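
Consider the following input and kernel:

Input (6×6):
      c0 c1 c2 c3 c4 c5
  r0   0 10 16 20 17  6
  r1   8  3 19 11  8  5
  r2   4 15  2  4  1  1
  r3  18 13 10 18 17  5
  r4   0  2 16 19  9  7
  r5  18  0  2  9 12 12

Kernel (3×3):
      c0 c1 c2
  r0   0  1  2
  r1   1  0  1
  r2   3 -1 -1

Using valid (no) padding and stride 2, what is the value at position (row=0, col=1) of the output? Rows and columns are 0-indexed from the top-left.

The receptive field on the input at this output position is [16 20 17 / 19 11 8 / 2 4 1]. Elementwise product with the kernel and sum: 20·1 + 17·2 + 19·1 + 8·1 + 2·3 + 4·-1 + 1·-1.

82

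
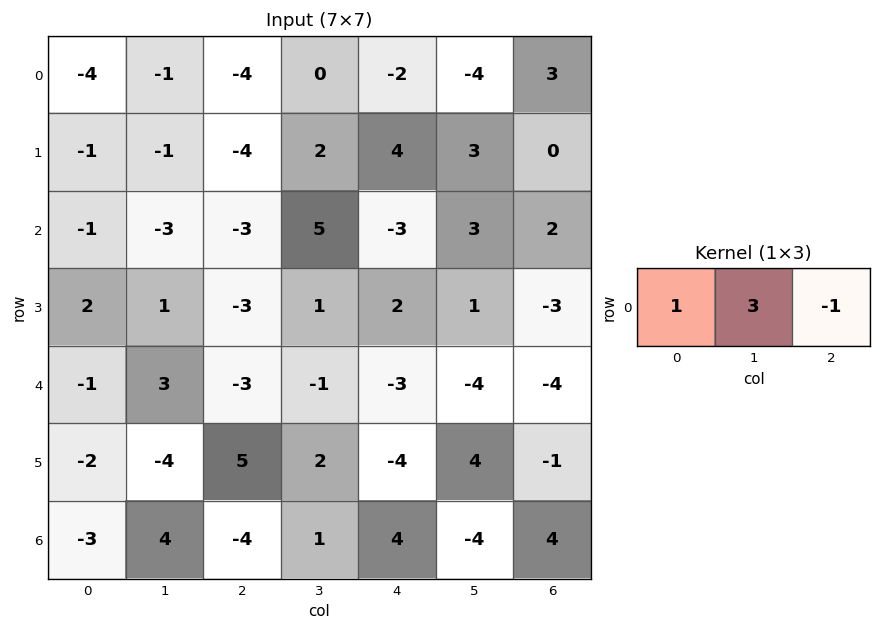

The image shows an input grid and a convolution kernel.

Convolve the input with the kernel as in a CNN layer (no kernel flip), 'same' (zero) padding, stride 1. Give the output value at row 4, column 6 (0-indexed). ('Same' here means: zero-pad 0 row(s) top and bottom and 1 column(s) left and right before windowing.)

The receptive field on the zero-padded input at this output position is [-4 -4 0]. Elementwise product with the kernel and sum: -4·1 + -4·3 + 0·-1.

-16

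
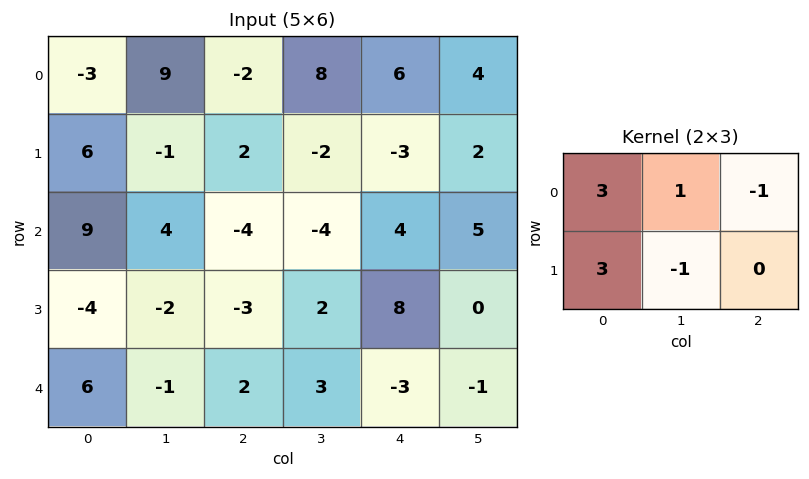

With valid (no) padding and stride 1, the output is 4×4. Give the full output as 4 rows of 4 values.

Output[0,0]: The receptive field on the input at this output position is [-3 9 -2 / 6 -1 2]. Elementwise product with the kernel and sum: -3·3 + 9·1 + -2·-1 + 6·3 + -1·-1.
Output[0,1]: The receptive field on the input at this output position is [9 -2 8 / -1 2 -2]. Elementwise product with the kernel and sum: 9·3 + -2·1 + 8·-1 + -1·3 + 2·-1.

21 12 4 23
38 17 -1 -27
25 9 -31 -15
8 -16 -12 26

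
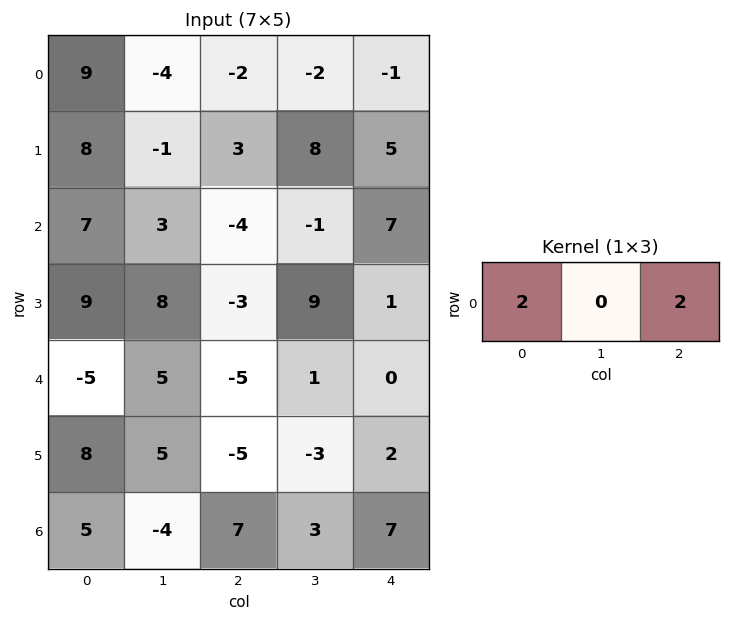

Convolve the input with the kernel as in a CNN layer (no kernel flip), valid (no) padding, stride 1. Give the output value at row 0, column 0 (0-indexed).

The receptive field on the input at this output position is [9 -4 -2]. Elementwise product with the kernel and sum: 9·2 + -2·2.

14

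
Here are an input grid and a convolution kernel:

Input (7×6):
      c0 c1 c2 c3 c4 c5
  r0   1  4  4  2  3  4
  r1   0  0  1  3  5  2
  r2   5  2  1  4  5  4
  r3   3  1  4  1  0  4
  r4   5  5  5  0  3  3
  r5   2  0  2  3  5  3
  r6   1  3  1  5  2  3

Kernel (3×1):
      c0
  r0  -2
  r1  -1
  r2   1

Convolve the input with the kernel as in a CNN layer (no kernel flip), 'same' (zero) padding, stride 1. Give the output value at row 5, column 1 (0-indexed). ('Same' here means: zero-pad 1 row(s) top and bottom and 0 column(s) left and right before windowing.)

The receptive field on the zero-padded input at this output position is [5 / 0 / 3]. Elementwise product with the kernel and sum: 5·-2 + 0·-1 + 3·1.

-7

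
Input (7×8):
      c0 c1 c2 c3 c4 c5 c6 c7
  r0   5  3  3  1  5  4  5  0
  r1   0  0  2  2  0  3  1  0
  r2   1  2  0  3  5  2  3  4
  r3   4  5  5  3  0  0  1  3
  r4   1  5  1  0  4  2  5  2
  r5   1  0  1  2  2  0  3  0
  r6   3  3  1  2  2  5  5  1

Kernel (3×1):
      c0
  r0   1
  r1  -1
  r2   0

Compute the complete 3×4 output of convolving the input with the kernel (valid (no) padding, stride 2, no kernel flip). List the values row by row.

5 1 5 4
-3 -5 5 2
0 0 2 2

Output[0,0]: The receptive field on the input at this output position is [5 / 0 / 1]. Elementwise product with the kernel and sum: 5·1 + 0·-1.
Output[0,1]: The receptive field on the input at this output position is [3 / 2 / 0]. Elementwise product with the kernel and sum: 3·1 + 2·-1.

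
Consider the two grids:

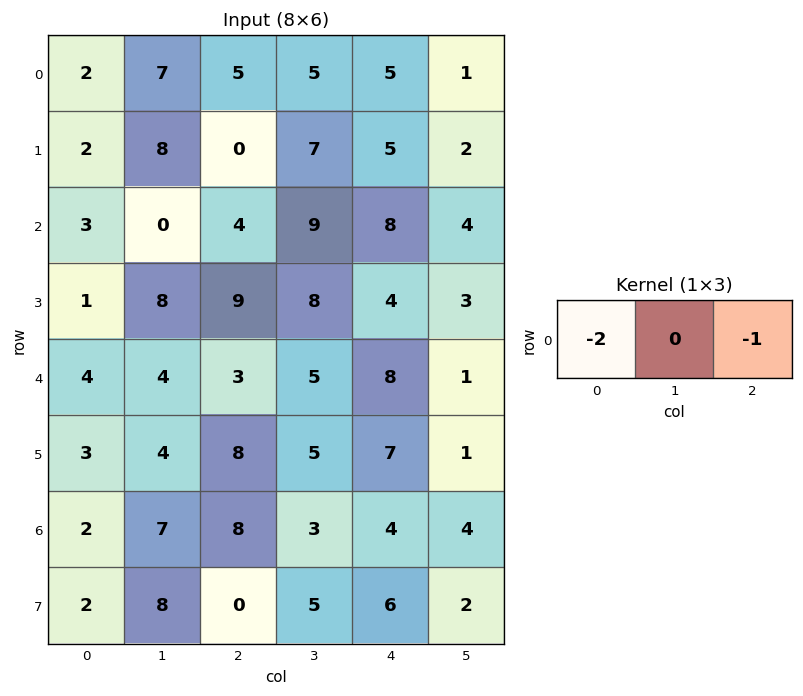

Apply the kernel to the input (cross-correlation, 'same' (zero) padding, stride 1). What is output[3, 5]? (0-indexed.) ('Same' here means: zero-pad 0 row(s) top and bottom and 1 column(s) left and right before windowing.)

-8

The receptive field on the zero-padded input at this output position is [4 3 0]. Elementwise product with the kernel and sum: 4·-2 + 0·-1.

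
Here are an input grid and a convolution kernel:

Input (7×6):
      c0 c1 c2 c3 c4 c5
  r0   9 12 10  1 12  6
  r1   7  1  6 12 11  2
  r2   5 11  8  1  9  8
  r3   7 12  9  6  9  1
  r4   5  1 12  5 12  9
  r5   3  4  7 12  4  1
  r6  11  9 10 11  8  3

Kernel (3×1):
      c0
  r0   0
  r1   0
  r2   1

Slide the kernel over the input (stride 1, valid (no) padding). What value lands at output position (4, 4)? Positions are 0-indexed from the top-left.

8

The receptive field on the input at this output position is [12 / 4 / 8]. Elementwise product with the kernel and sum: 8·1.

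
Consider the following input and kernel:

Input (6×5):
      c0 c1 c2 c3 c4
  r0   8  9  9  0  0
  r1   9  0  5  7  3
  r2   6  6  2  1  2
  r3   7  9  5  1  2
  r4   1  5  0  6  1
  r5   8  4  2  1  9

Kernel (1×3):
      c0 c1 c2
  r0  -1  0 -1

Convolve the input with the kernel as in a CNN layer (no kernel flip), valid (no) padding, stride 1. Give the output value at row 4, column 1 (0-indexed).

-11

The receptive field on the input at this output position is [5 0 6]. Elementwise product with the kernel and sum: 5·-1 + 6·-1.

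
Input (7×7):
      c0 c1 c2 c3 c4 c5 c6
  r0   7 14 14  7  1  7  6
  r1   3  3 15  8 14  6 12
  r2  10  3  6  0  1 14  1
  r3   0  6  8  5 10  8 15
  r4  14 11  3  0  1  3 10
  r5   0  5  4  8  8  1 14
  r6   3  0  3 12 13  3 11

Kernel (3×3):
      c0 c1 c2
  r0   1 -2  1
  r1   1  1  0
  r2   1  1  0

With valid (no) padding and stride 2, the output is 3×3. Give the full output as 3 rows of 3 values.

Output[0,0]: The receptive field on the input at this output position is [7 14 14 / 3 3 15 / 10 3 6]. Elementwise product with the kernel and sum: 7·1 + 14·-2 + 14·1 + 3·1 + 3·1 + 10·1 + 3·1.
Output[0,1]: The receptive field on the input at this output position is [14 7 1 / 15 8 14 / 6 0 1]. Elementwise product with the kernel and sum: 14·1 + 7·-2 + 1·1 + 15·1 + 8·1 + 6·1 + 0·1.

12 30 28
41 23 -4
3 31 30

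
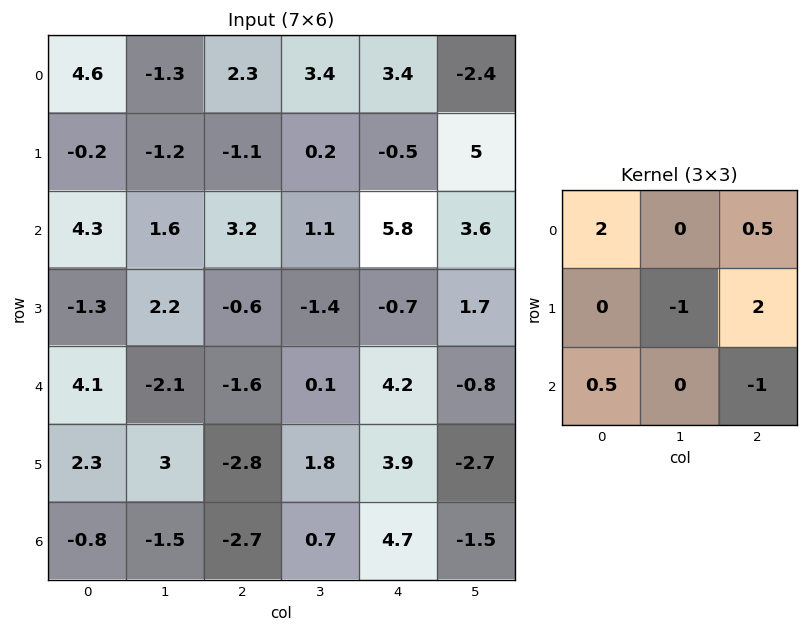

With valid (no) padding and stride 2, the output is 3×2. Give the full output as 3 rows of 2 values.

Output[0,0]: The receptive field on the input at this output position is [4.6 -1.3 2.3 / -0.2 -1.2 -1.1 / 4.3 1.6 3.2]. Elementwise product with the kernel and sum: 4.6·2 + 2.3·0.5 + -1.2·-1 + -1.1·2 + 4.3·0.5 + 3.2·-1.
Output[0,1]: The receptive field on the input at this output position is [2.3 3.4 3.4 / -1.1 0.2 -0.5 / 3.2 1.1 5.8]. Elementwise product with the kernel and sum: 2.3·2 + 3.4·0.5 + 0.2·-1 + -0.5·2 + 3.2·0.5 + 5.8·-1.

8.3 0.9
10.45 4.3
1.1 -1.15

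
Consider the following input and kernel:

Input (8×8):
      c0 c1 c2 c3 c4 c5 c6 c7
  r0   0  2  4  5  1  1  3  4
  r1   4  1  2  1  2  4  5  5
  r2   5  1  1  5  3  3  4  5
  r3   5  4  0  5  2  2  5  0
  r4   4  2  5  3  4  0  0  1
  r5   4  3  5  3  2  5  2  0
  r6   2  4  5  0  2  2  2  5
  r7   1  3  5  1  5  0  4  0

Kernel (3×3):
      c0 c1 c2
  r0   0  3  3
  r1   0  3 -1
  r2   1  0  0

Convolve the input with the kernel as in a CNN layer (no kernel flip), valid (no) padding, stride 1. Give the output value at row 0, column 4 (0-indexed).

The receptive field on the input at this output position is [1 1 3 / 2 4 5 / 3 3 4]. Elementwise product with the kernel and sum: 1·3 + 3·3 + 4·3 + 5·-1 + 3·1.

22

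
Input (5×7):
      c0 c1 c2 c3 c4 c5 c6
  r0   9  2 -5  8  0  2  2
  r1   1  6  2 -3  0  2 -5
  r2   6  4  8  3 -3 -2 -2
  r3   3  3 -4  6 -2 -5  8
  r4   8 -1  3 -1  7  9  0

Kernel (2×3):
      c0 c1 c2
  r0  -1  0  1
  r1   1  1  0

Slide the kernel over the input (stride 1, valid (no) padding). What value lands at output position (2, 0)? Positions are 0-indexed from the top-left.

The receptive field on the input at this output position is [6 4 8 / 3 3 -4]. Elementwise product with the kernel and sum: 6·-1 + 8·1 + 3·1 + 3·1.

8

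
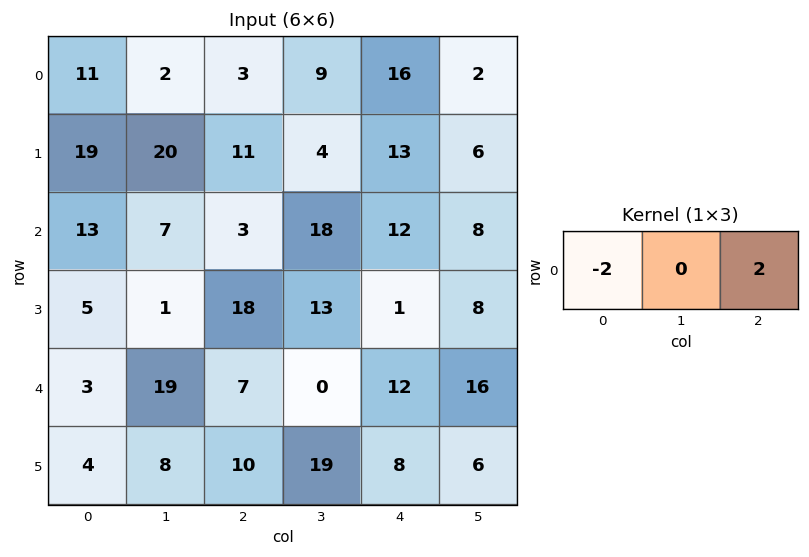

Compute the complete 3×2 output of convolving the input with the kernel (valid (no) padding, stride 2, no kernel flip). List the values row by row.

Output[0,0]: The receptive field on the input at this output position is [11 2 3]. Elementwise product with the kernel and sum: 11·-2 + 3·2.

-16 26
-20 18
8 10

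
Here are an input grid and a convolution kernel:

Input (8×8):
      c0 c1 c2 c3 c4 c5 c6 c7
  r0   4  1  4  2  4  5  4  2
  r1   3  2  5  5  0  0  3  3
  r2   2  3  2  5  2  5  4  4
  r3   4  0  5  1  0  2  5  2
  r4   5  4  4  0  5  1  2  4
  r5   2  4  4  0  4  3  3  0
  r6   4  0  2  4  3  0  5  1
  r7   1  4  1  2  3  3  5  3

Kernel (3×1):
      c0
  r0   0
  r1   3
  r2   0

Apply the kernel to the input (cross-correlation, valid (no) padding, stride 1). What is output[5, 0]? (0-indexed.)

The receptive field on the input at this output position is [2 / 4 / 1]. Elementwise product with the kernel and sum: 4·3.

12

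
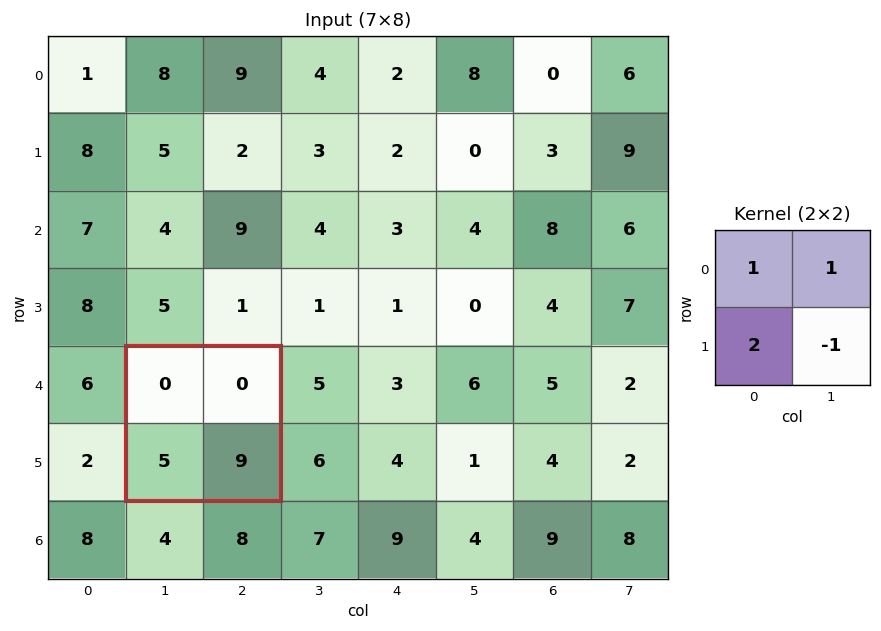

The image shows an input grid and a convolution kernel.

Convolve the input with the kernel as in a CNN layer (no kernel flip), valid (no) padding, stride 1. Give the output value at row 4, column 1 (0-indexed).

1

The receptive field on the input at this output position is [0 0 / 5 9]. Elementwise product with the kernel and sum: 0·1 + 0·1 + 5·2 + 9·-1.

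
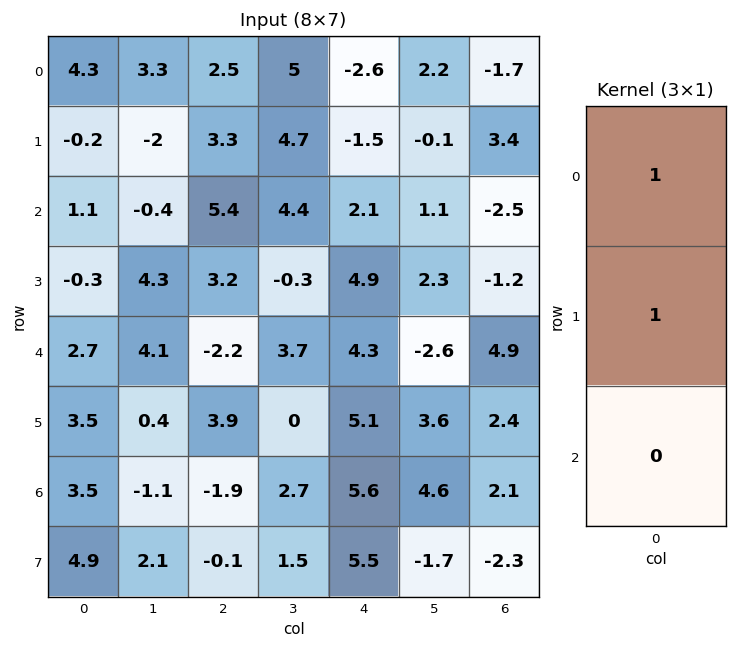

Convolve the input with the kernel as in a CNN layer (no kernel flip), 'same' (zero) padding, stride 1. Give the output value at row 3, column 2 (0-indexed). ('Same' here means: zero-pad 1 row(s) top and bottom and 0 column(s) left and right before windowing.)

The receptive field on the zero-padded input at this output position is [5.4 / 3.2 / -2.2]. Elementwise product with the kernel and sum: 5.4·1 + 3.2·1.

8.6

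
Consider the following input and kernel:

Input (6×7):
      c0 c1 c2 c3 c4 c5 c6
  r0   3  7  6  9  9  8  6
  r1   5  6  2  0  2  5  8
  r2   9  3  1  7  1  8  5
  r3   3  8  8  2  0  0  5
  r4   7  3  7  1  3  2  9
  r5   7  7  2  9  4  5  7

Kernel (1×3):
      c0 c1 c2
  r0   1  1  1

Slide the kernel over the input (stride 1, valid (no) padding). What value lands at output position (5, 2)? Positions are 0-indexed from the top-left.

15

The receptive field on the input at this output position is [2 9 4]. Elementwise product with the kernel and sum: 2·1 + 9·1 + 4·1.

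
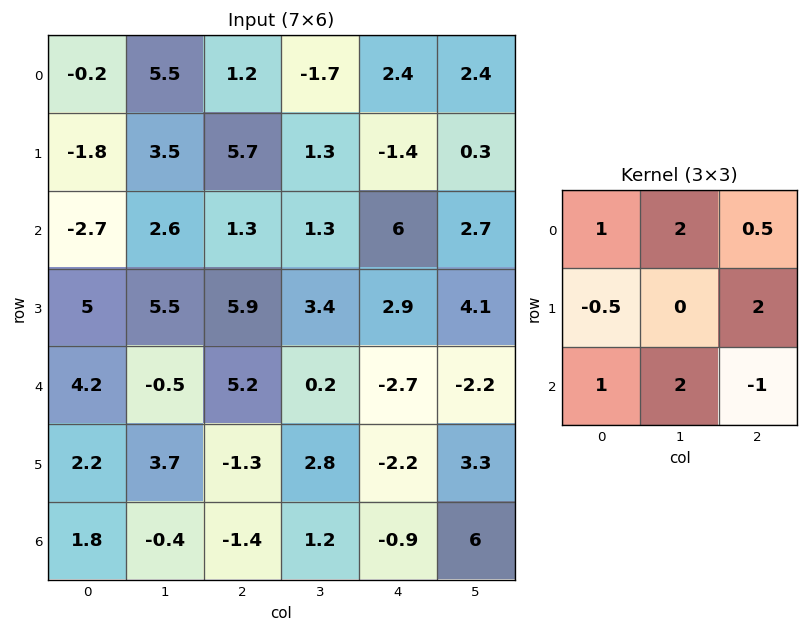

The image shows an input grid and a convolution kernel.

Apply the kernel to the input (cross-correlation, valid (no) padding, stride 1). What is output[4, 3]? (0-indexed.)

-7.7

The receptive field on the input at this output position is [0.2 -2.7 -2.2 / 2.8 -2.2 3.3 / 1.2 -0.9 6]. Elementwise product with the kernel and sum: 0.2·1 + -2.7·2 + -2.2·0.5 + 2.8·-0.5 + 3.3·2 + 1.2·1 + -0.9·2 + 6·-1.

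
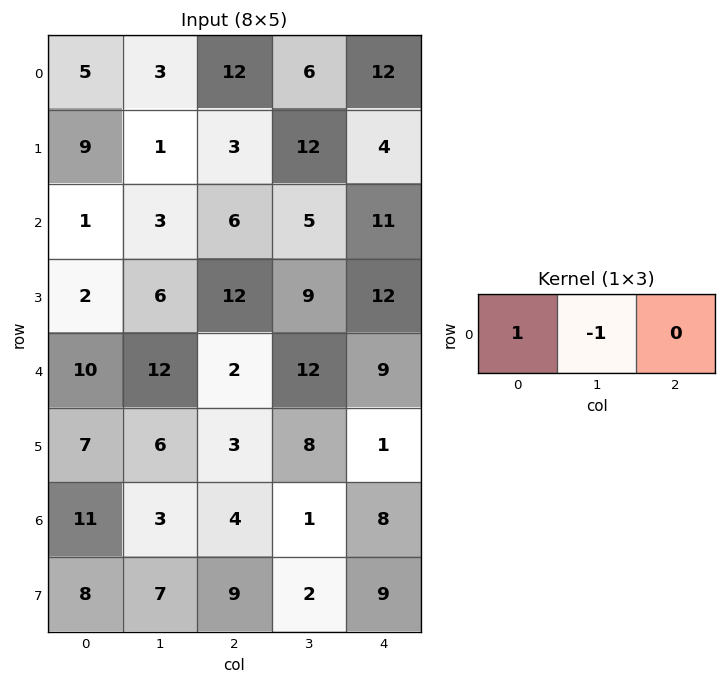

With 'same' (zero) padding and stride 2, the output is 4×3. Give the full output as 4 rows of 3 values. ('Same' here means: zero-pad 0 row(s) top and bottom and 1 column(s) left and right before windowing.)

Output[0,0]: The receptive field on the zero-padded input at this output position is [0 5 3]. Elementwise product with the kernel and sum: 0·1 + 5·-1.
Output[0,1]: The receptive field on the zero-padded input at this output position is [3 12 6]. Elementwise product with the kernel and sum: 3·1 + 12·-1.

-5 -9 -6
-1 -3 -6
-10 10 3
-11 -1 -7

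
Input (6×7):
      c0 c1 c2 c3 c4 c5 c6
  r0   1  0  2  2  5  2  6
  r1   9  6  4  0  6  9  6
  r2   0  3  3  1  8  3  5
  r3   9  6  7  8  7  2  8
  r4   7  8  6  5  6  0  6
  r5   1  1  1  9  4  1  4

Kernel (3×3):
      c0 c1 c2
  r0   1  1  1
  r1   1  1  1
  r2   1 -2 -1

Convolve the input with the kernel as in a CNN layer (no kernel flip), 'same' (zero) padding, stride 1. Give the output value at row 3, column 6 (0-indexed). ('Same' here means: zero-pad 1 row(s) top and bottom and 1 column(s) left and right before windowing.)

The receptive field on the zero-padded input at this output position is [3 5 0 / 2 8 0 / 0 6 0]. Elementwise product with the kernel and sum: 3·1 + 5·1 + 0·1 + 2·1 + 8·1 + 0·1 + 0·1 + 6·-2 + 0·-1.

6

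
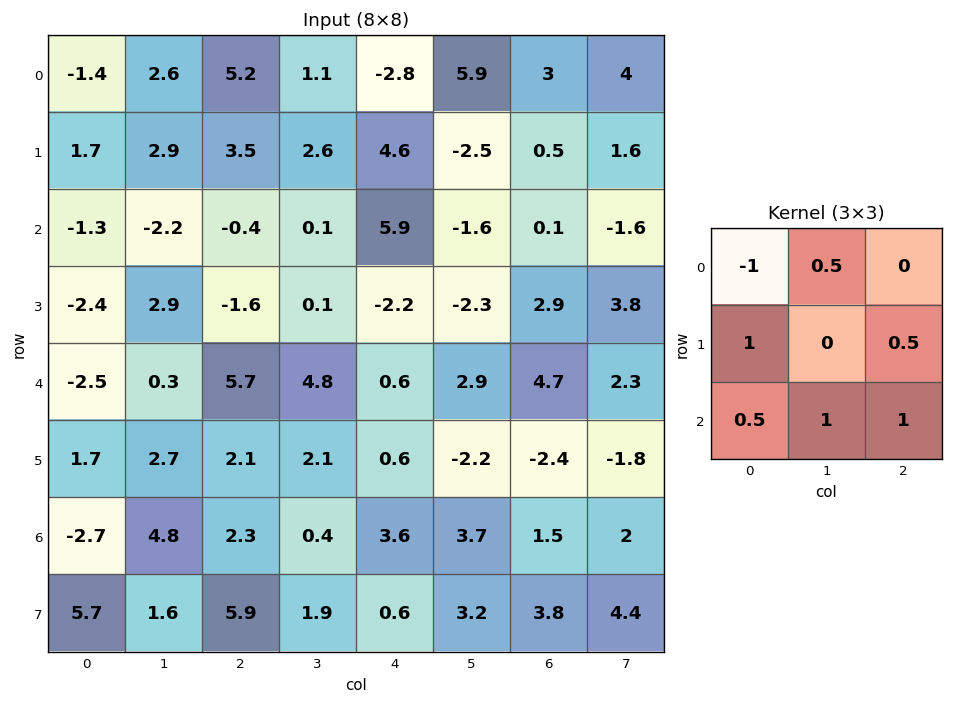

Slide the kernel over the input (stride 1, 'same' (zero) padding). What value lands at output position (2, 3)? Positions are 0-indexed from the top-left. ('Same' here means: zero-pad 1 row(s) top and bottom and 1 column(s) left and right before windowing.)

The receptive field on the zero-padded input at this output position is [3.5 2.6 4.6 / -0.4 0.1 5.9 / -1.6 0.1 -2.2]. Elementwise product with the kernel and sum: 3.5·-1 + 2.6·0.5 + -0.4·1 + 5.9·0.5 + -1.6·0.5 + 0.1·1 + -2.2·1.

-2.55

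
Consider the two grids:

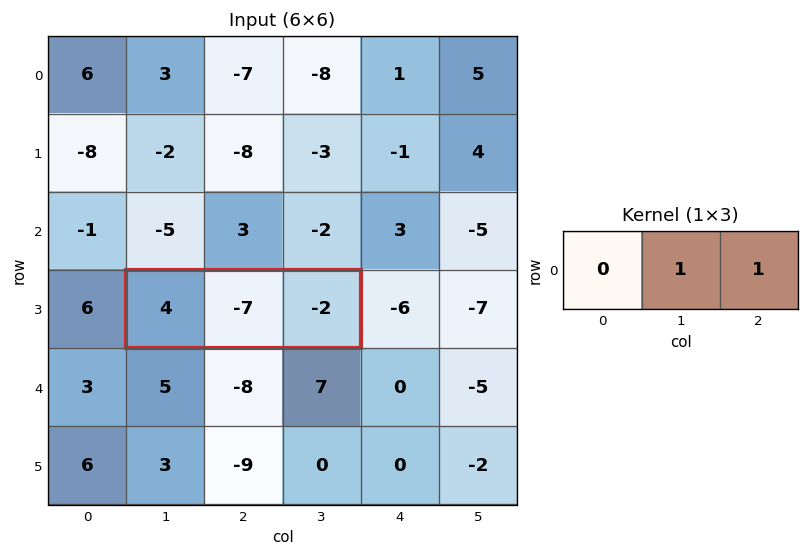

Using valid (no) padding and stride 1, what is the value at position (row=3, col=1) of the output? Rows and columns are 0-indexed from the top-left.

-9

The receptive field on the input at this output position is [4 -7 -2]. Elementwise product with the kernel and sum: -7·1 + -2·1.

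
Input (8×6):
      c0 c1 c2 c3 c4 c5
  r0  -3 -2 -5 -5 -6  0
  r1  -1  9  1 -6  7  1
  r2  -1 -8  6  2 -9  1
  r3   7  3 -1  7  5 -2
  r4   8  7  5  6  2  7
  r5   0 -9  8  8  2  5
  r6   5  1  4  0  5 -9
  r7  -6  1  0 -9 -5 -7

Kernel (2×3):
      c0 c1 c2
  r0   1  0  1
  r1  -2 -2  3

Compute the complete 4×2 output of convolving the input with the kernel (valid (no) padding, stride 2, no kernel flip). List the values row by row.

Output[0,0]: The receptive field on the input at this output position is [-3 -2 -5 / -1 9 1]. Elementwise product with the kernel and sum: -3·1 + -5·1 + -1·-2 + 9·-2 + 1·3.

-21 20
-18 0
55 -19
19 12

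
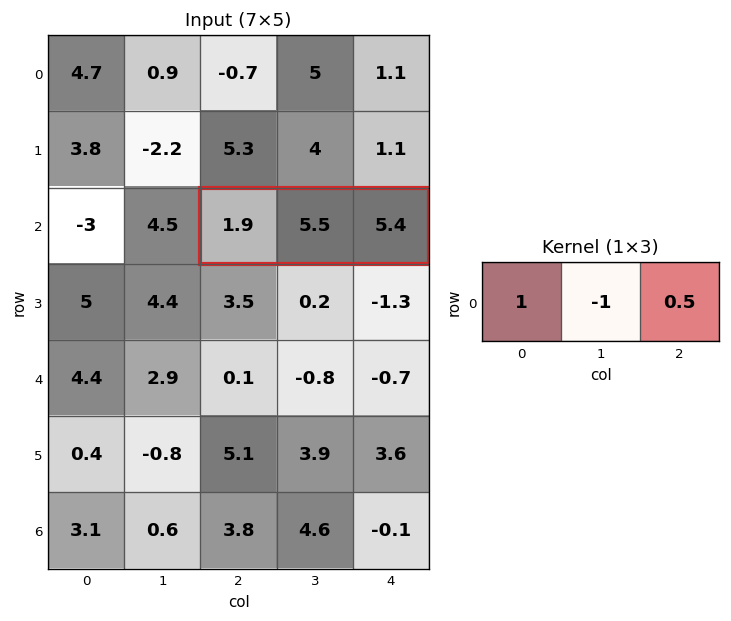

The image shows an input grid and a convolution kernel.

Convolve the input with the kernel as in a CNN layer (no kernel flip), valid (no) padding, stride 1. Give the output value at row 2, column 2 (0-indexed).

-0.9

The receptive field on the input at this output position is [1.9 5.5 5.4]. Elementwise product with the kernel and sum: 1.9·1 + 5.5·-1 + 5.4·0.5.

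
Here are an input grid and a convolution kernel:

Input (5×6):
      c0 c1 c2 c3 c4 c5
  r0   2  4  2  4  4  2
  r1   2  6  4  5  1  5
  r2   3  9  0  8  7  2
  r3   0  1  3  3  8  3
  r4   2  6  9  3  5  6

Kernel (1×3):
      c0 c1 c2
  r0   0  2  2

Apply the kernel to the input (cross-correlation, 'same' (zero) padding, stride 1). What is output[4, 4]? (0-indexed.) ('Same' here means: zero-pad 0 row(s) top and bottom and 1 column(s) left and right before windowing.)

22

The receptive field on the zero-padded input at this output position is [3 5 6]. Elementwise product with the kernel and sum: 5·2 + 6·2.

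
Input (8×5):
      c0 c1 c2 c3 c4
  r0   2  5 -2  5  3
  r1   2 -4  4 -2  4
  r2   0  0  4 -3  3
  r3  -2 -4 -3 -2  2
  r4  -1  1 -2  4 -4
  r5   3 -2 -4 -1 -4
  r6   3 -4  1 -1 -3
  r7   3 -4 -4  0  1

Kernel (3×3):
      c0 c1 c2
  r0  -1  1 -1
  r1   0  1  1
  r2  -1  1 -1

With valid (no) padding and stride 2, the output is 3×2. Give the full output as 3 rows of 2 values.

1 -4
-7 0
-10 6

Output[0,0]: The receptive field on the input at this output position is [2 5 -2 / 2 -4 4 / 0 0 4]. Elementwise product with the kernel and sum: 2·-1 + 5·1 + -2·-1 + -4·1 + 4·1 + 0·-1 + 0·1 + 4·-1.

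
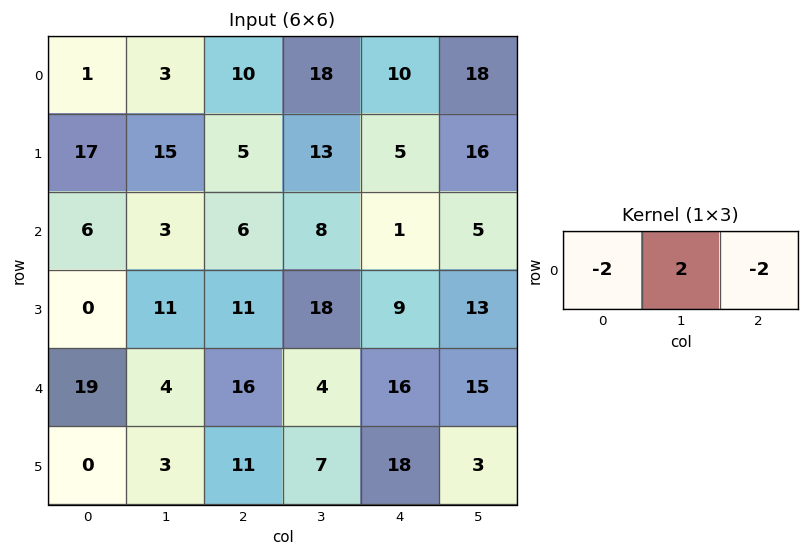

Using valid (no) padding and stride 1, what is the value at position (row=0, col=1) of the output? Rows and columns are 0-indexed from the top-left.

-22

The receptive field on the input at this output position is [3 10 18]. Elementwise product with the kernel and sum: 3·-2 + 10·2 + 18·-2.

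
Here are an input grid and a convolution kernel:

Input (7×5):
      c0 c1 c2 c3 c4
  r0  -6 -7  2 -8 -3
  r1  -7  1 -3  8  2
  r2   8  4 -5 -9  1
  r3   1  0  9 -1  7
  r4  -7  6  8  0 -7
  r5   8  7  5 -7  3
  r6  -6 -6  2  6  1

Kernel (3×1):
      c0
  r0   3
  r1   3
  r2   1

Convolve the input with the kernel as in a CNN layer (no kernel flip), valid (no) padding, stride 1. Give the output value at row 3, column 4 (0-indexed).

The receptive field on the input at this output position is [7 / -7 / 3]. Elementwise product with the kernel and sum: 7·3 + -7·3 + 3·1.

3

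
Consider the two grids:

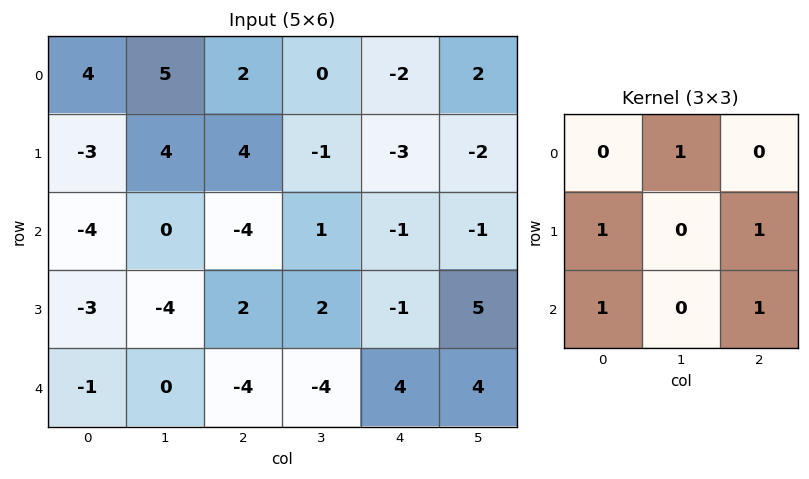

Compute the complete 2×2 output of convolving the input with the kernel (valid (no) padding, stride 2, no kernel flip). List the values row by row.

Output[0,0]: The receptive field on the input at this output position is [4 5 2 / -3 4 4 / -4 0 -4]. Elementwise product with the kernel and sum: 5·1 + -3·1 + 4·1 + -4·1 + -4·1.
Output[0,1]: The receptive field on the input at this output position is [2 0 -2 / 4 -1 -3 / -4 1 -1]. Elementwise product with the kernel and sum: 0·1 + 4·1 + -3·1 + -4·1 + -1·1.

-2 -4
-6 2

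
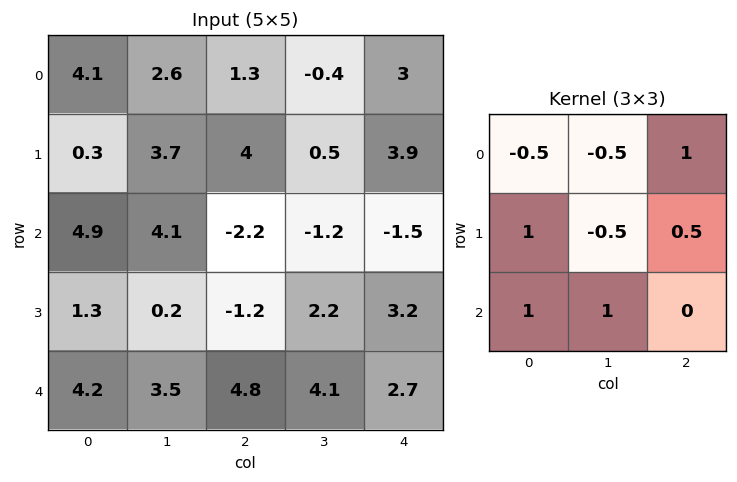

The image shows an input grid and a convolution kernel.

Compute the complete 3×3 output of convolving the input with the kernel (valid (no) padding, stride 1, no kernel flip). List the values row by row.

7.4 1.5 4.85
5.25 0.25 0.3
1.6 8.05 8.4

Output[0,0]: The receptive field on the input at this output position is [4.1 2.6 1.3 / 0.3 3.7 4 / 4.9 4.1 -2.2]. Elementwise product with the kernel and sum: 4.1·-0.5 + 2.6·-0.5 + 1.3·1 + 0.3·1 + 3.7·-0.5 + 4·0.5 + 4.9·1 + 4.1·1.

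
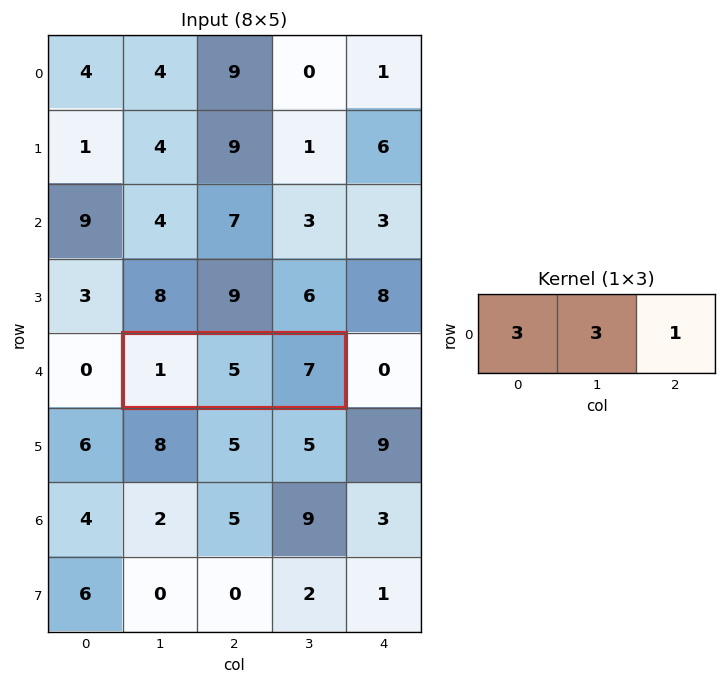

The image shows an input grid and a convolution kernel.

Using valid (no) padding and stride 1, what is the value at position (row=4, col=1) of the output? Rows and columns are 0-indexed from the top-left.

25

The receptive field on the input at this output position is [1 5 7]. Elementwise product with the kernel and sum: 1·3 + 5·3 + 7·1.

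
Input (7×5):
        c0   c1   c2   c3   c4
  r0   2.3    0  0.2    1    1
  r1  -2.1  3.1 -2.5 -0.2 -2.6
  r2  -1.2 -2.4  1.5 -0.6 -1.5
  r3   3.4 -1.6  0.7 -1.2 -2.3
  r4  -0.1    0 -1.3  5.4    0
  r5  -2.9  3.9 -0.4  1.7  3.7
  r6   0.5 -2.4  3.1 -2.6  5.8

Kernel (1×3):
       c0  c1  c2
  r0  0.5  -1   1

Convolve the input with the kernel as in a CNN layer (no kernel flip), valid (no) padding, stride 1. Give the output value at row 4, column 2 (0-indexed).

-6.05

The receptive field on the input at this output position is [-1.3 5.4 0]. Elementwise product with the kernel and sum: -1.3·0.5 + 5.4·-1 + 0·1.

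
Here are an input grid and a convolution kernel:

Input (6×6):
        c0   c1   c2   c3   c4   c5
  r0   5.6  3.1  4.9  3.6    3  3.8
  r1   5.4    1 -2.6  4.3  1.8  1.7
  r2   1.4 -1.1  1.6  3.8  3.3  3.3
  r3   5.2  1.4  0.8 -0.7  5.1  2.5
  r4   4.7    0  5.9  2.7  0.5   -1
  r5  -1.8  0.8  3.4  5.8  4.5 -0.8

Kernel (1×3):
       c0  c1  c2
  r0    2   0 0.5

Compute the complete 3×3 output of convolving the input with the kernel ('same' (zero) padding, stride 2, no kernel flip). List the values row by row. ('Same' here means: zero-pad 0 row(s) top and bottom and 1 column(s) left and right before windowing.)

1.55 8 9.1
-0.55 -0.3 9.25
0 1.35 4.9

Output[0,0]: The receptive field on the zero-padded input at this output position is [0 5.6 3.1]. Elementwise product with the kernel and sum: 0·2 + 3.1·0.5.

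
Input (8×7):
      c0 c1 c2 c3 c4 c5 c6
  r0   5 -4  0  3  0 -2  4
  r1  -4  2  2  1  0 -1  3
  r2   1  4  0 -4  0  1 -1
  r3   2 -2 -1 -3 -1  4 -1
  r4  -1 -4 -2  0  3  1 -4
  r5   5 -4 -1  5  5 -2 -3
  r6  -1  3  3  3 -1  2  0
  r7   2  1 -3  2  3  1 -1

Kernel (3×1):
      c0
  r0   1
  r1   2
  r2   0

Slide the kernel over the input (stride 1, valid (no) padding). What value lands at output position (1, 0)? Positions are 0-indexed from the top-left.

-2

The receptive field on the input at this output position is [-4 / 1 / 2]. Elementwise product with the kernel and sum: -4·1 + 1·2.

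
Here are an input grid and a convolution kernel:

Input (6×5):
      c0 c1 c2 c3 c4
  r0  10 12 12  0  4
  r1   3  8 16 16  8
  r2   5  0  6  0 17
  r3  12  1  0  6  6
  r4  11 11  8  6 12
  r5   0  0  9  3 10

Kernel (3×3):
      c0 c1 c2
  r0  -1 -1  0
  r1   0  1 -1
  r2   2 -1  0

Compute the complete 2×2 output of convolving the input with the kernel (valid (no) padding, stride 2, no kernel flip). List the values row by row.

-20 8
7 4

Output[0,0]: The receptive field on the input at this output position is [10 12 12 / 3 8 16 / 5 0 6]. Elementwise product with the kernel and sum: 10·-1 + 12·-1 + 8·1 + 16·-1 + 5·2 + 0·-1.
Output[0,1]: The receptive field on the input at this output position is [12 0 4 / 16 16 8 / 6 0 17]. Elementwise product with the kernel and sum: 12·-1 + 0·-1 + 16·1 + 8·-1 + 6·2 + 0·-1.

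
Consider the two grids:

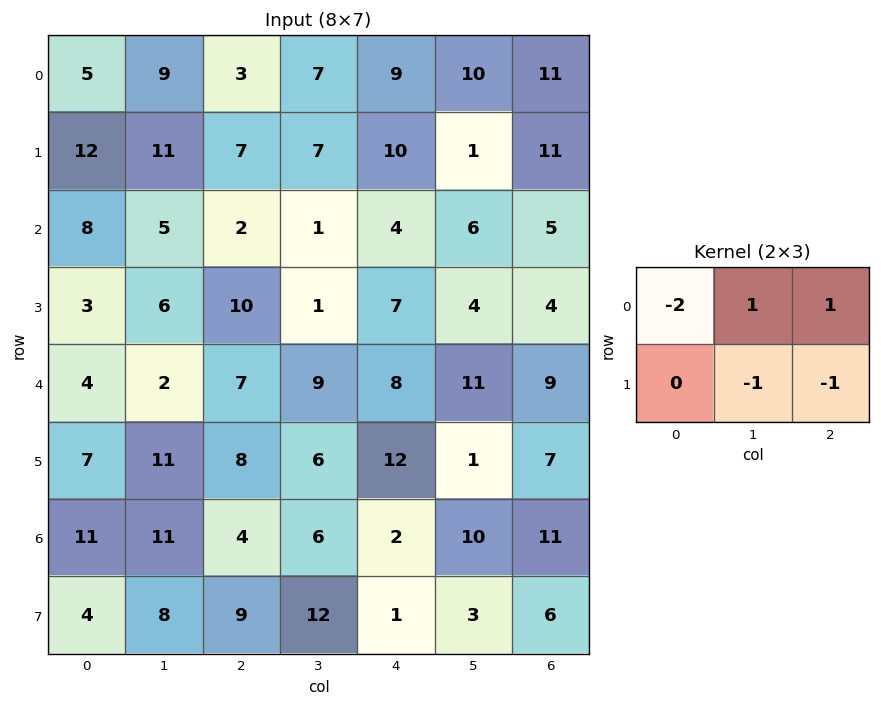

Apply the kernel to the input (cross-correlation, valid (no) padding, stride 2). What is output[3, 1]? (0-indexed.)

The receptive field on the input at this output position is [4 6 2 / 9 12 1]. Elementwise product with the kernel and sum: 4·-2 + 6·1 + 2·1 + 12·-1 + 1·-1.

-13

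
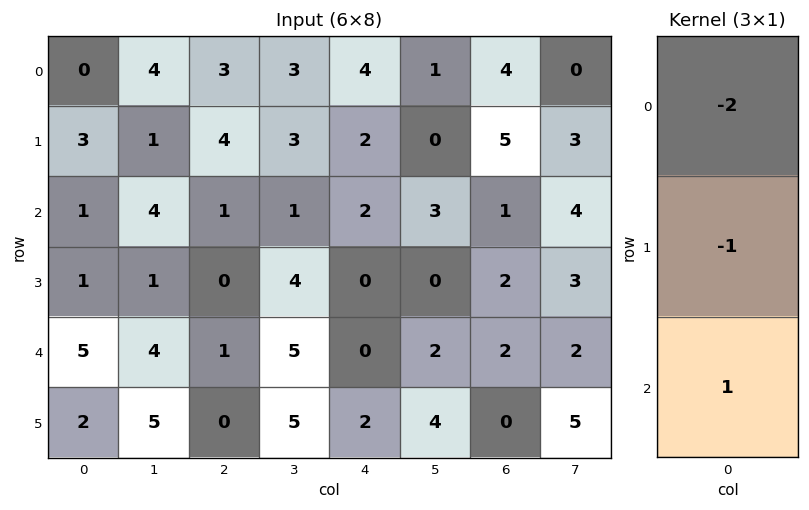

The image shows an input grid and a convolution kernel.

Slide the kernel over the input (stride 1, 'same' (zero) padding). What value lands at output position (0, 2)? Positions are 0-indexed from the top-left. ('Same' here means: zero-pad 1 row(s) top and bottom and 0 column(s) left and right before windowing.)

The receptive field on the zero-padded input at this output position is [0 / 3 / 4]. Elementwise product with the kernel and sum: 0·-2 + 3·-1 + 4·1.

1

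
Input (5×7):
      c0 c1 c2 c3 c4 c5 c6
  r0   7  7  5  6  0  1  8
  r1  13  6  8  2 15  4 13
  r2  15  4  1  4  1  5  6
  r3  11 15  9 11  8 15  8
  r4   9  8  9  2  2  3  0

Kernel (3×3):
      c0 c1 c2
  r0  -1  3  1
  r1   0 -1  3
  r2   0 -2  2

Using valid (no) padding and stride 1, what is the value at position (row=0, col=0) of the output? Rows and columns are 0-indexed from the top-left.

The receptive field on the input at this output position is [7 7 5 / 13 6 8 / 15 4 1]. Elementwise product with the kernel and sum: 7·-1 + 7·3 + 5·1 + 6·-1 + 8·3 + 4·-2 + 1·2.

31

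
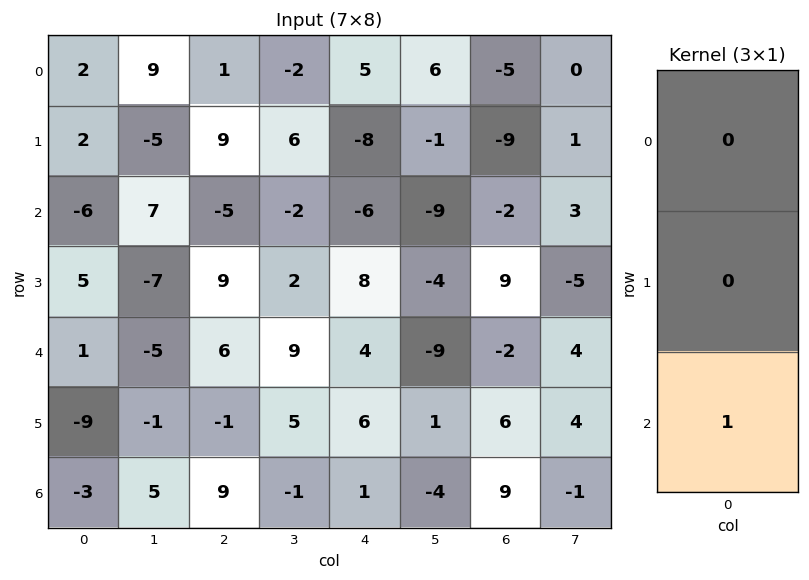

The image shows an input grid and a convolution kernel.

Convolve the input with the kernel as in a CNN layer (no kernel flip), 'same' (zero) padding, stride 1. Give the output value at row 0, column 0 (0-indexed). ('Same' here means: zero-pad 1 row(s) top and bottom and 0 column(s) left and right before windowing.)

2

The receptive field on the zero-padded input at this output position is [0 / 2 / 2]. Elementwise product with the kernel and sum: 2·1.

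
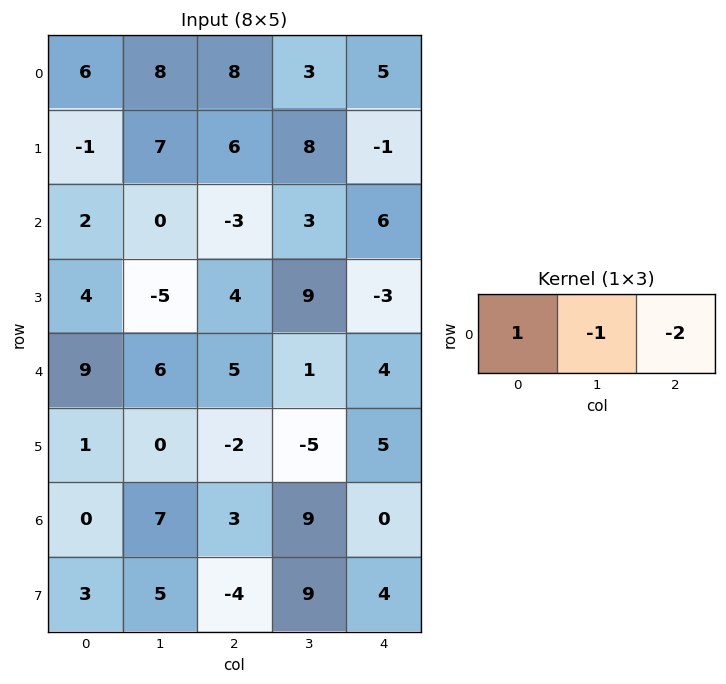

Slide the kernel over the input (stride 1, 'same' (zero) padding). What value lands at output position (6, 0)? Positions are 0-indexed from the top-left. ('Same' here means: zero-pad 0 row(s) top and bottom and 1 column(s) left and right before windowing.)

-14

The receptive field on the zero-padded input at this output position is [0 0 7]. Elementwise product with the kernel and sum: 0·1 + 0·-1 + 7·-2.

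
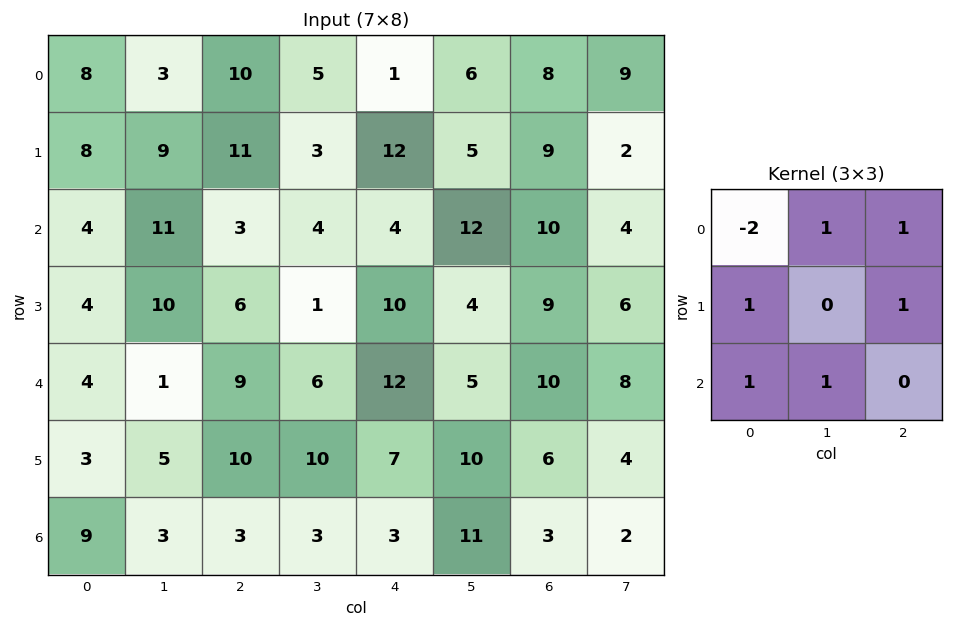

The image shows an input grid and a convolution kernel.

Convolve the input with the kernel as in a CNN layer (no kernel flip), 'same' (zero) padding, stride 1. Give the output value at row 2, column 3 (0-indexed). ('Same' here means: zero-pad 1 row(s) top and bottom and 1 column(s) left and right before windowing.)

7

The receptive field on the zero-padded input at this output position is [11 3 12 / 3 4 4 / 6 1 10]. Elementwise product with the kernel and sum: 11·-2 + 3·1 + 12·1 + 3·1 + 4·1 + 6·1 + 1·1.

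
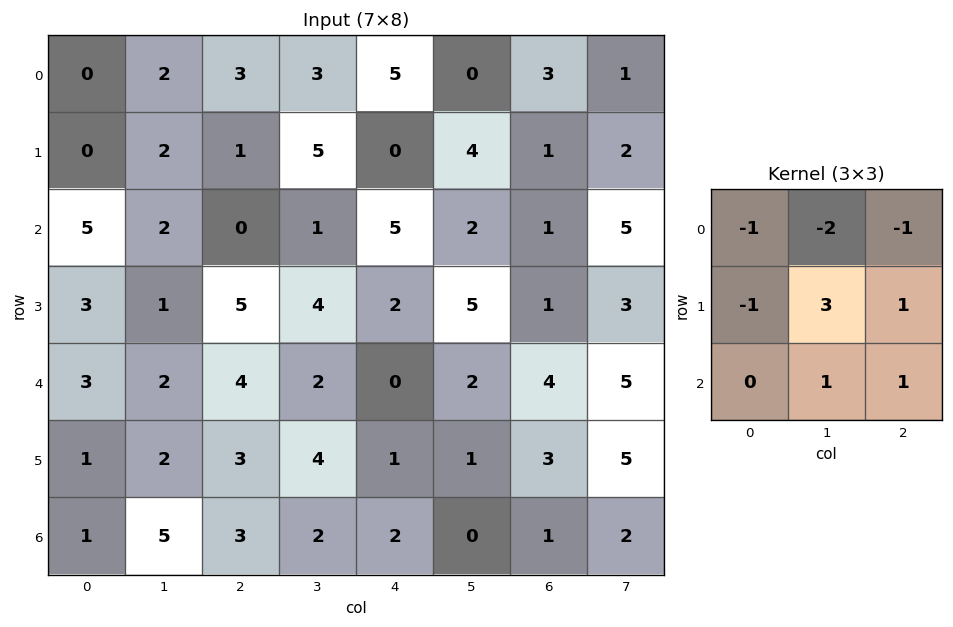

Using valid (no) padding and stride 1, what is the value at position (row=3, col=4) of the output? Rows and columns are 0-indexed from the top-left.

The receptive field on the input at this output position is [2 5 1 / 0 2 4 / 1 1 3]. Elementwise product with the kernel and sum: 2·-1 + 5·-2 + 1·-1 + 0·-1 + 2·3 + 4·1 + 1·1 + 3·1.

1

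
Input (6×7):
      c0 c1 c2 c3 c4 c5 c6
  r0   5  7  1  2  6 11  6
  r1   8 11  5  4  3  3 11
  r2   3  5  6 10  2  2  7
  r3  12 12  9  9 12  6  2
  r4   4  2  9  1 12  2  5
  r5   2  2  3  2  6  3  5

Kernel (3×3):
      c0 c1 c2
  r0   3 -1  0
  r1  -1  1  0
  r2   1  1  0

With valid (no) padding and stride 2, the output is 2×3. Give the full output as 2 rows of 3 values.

19 16 11
10 18 12

Output[0,0]: The receptive field on the input at this output position is [5 7 1 / 8 11 5 / 3 5 6]. Elementwise product with the kernel and sum: 5·3 + 7·-1 + 8·-1 + 11·1 + 3·1 + 5·1.
Output[0,1]: The receptive field on the input at this output position is [1 2 6 / 5 4 3 / 6 10 2]. Elementwise product with the kernel and sum: 1·3 + 2·-1 + 5·-1 + 4·1 + 6·1 + 10·1.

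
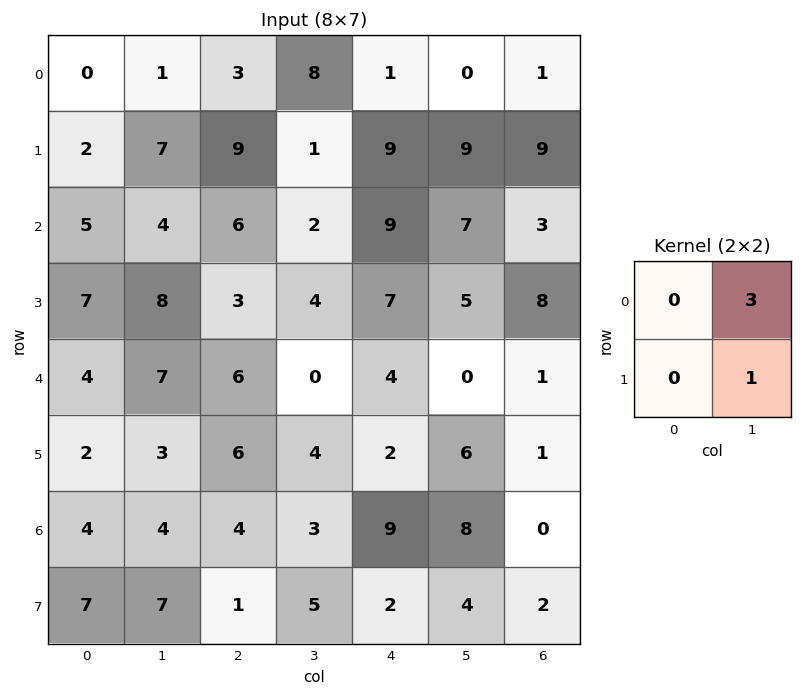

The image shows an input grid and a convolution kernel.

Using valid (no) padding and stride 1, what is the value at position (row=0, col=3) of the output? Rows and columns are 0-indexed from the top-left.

12

The receptive field on the input at this output position is [8 1 / 1 9]. Elementwise product with the kernel and sum: 1·3 + 9·1.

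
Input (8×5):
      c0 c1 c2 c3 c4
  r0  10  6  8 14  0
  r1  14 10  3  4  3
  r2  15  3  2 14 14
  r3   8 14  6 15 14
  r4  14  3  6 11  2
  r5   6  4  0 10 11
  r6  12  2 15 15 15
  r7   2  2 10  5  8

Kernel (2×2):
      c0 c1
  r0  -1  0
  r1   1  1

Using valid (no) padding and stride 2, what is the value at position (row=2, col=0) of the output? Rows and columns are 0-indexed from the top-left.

-4

The receptive field on the input at this output position is [14 3 / 6 4]. Elementwise product with the kernel and sum: 14·-1 + 6·1 + 4·1.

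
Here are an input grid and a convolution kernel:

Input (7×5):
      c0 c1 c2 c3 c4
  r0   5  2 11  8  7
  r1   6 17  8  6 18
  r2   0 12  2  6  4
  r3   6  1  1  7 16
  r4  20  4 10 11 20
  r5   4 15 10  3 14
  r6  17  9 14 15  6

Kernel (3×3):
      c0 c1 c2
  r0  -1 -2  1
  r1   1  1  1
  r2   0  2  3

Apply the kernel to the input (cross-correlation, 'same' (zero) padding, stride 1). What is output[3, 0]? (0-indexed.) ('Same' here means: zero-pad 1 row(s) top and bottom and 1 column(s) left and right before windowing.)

71

The receptive field on the zero-padded input at this output position is [0 0 12 / 0 6 1 / 0 20 4]. Elementwise product with the kernel and sum: 0·-1 + 0·-2 + 12·1 + 0·1 + 6·1 + 1·1 + 20·2 + 4·3.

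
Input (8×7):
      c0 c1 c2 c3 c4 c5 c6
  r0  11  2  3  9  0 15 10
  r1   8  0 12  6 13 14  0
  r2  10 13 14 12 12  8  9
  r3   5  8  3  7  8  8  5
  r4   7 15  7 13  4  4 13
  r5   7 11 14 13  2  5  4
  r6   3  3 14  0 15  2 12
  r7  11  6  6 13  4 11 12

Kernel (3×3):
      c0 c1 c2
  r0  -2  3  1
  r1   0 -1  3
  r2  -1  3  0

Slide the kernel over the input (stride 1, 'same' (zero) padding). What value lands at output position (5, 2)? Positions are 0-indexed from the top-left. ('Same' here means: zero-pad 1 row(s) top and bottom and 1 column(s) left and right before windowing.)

68

The receptive field on the zero-padded input at this output position is [15 7 13 / 11 14 13 / 3 14 0]. Elementwise product with the kernel and sum: 15·-2 + 7·3 + 13·1 + 14·-1 + 13·3 + 3·-1 + 14·3.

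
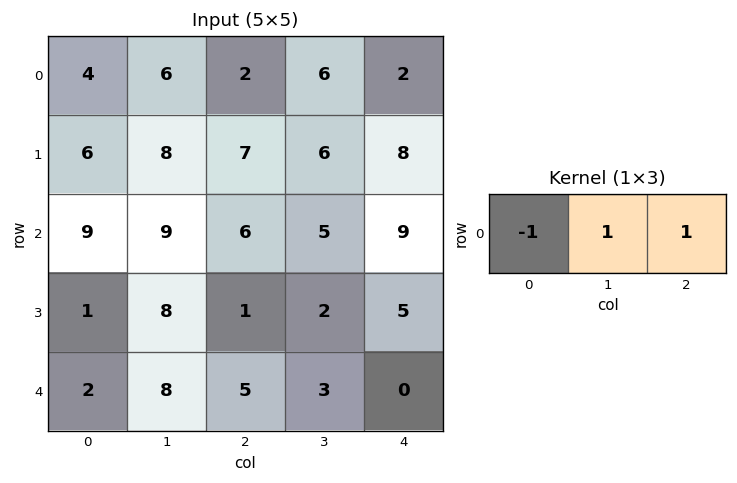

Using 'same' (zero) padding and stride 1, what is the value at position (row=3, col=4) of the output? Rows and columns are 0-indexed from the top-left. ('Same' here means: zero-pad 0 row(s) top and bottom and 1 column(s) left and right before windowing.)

3

The receptive field on the zero-padded input at this output position is [2 5 0]. Elementwise product with the kernel and sum: 2·-1 + 5·1 + 0·1.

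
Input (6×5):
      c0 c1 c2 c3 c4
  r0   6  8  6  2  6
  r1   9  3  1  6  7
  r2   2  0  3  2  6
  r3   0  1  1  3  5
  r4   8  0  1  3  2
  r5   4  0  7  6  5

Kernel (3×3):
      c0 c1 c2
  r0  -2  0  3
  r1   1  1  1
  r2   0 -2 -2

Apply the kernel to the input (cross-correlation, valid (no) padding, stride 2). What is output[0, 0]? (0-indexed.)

The receptive field on the input at this output position is [6 8 6 / 9 3 1 / 2 0 3]. Elementwise product with the kernel and sum: 6·-2 + 6·3 + 9·1 + 3·1 + 1·1 + 0·-2 + 3·-2.

13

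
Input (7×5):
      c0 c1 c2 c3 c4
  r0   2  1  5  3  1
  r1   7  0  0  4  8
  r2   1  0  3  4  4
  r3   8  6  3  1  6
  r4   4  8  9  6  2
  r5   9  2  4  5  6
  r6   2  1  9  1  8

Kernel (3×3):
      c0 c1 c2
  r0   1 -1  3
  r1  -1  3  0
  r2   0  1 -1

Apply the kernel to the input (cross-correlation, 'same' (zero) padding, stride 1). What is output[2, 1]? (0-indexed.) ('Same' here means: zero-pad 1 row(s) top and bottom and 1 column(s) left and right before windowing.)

9

The receptive field on the zero-padded input at this output position is [7 0 0 / 1 0 3 / 8 6 3]. Elementwise product with the kernel and sum: 7·1 + 0·-1 + 0·3 + 1·-1 + 0·3 + 6·1 + 3·-1.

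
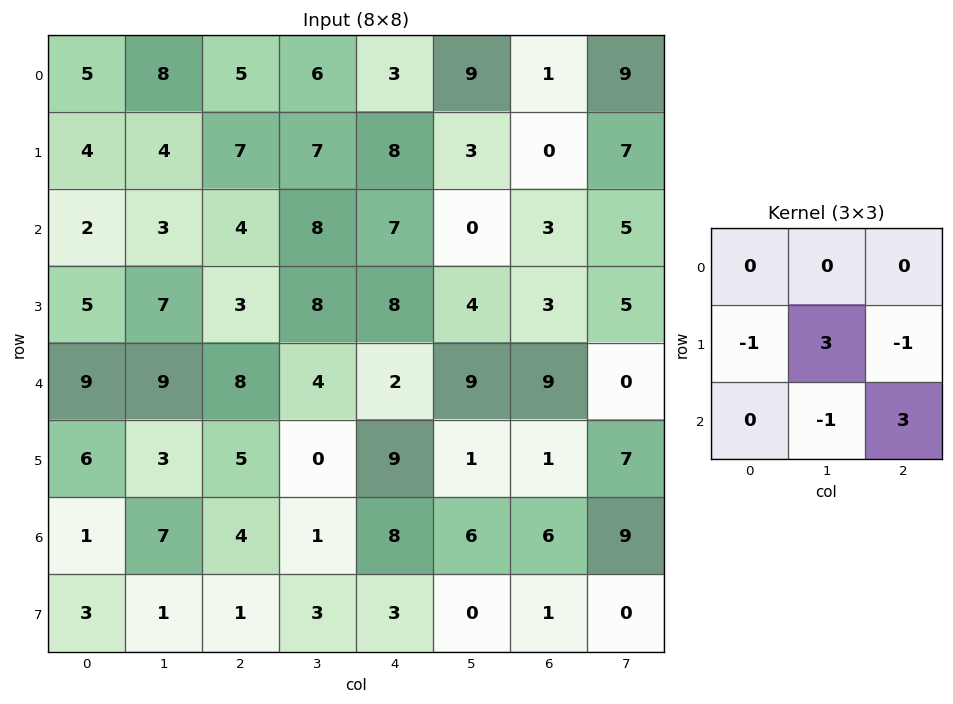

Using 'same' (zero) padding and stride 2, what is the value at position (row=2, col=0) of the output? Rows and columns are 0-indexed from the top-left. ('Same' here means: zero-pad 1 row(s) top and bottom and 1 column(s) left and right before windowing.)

The receptive field on the zero-padded input at this output position is [0 5 7 / 0 9 9 / 0 6 3]. Elementwise product with the kernel and sum: 0·-1 + 9·3 + 9·-1 + 6·-1 + 3·3.

21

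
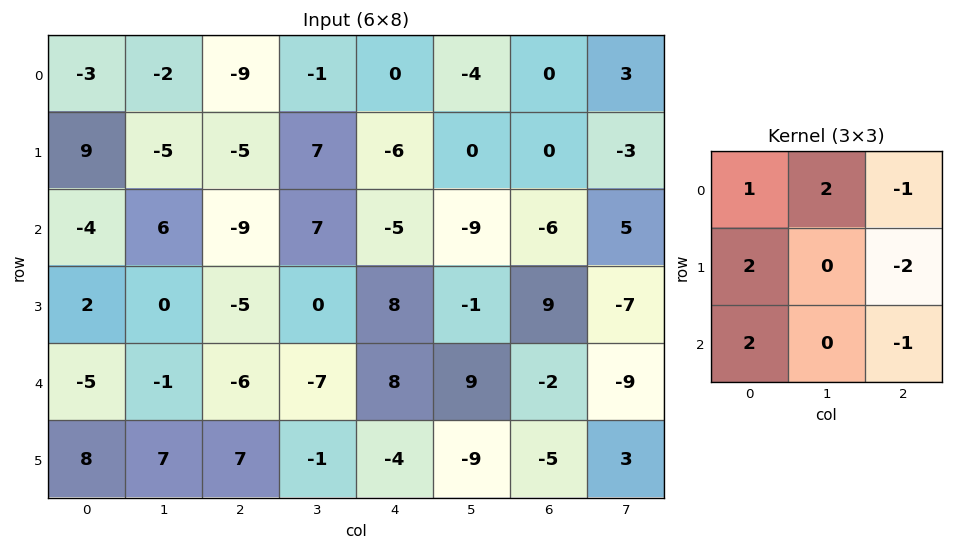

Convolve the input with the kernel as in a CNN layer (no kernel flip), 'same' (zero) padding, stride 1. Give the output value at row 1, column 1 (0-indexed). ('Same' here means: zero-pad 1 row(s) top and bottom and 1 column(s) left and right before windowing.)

31

The receptive field on the zero-padded input at this output position is [-3 -2 -9 / 9 -5 -5 / -4 6 -9]. Elementwise product with the kernel and sum: -3·1 + -2·2 + -9·-1 + 9·2 + -5·-2 + -4·2 + -9·-1.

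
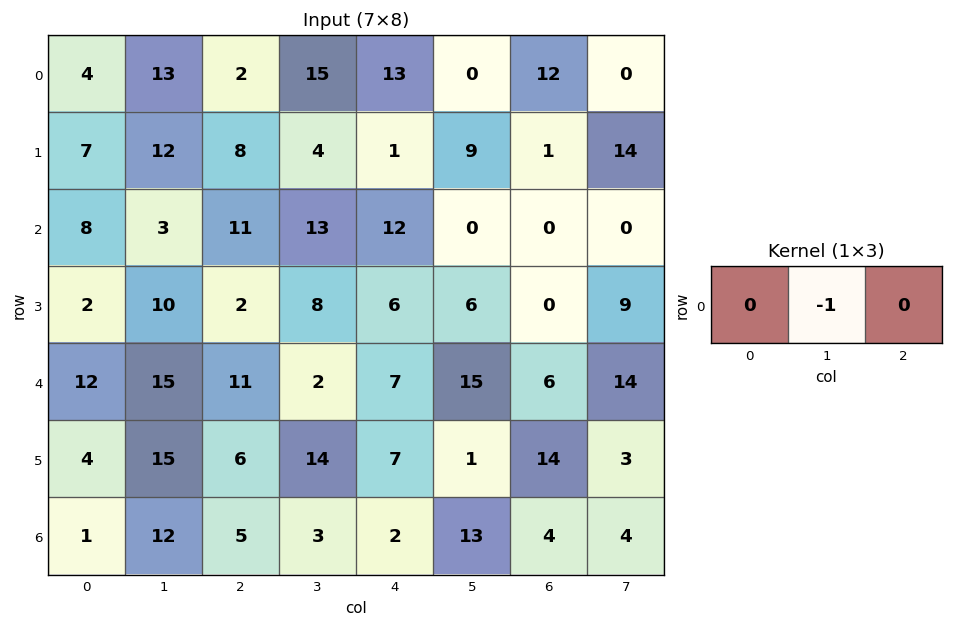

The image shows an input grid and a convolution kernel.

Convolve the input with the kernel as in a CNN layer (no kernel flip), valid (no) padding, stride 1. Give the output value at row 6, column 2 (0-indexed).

The receptive field on the input at this output position is [5 3 2]. Elementwise product with the kernel and sum: 3·-1.

-3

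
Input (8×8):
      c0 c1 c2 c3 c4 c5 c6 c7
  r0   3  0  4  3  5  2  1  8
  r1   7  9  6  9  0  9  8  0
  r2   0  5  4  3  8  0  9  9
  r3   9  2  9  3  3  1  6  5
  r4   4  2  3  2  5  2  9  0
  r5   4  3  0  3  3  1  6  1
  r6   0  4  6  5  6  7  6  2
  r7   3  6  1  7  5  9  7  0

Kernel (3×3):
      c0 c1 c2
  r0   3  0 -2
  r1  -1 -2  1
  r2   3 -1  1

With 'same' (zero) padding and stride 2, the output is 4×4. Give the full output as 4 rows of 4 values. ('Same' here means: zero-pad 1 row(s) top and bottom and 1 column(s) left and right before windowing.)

Output[0,0]: The receptive field on the zero-padded input at this output position is [0 0 0 / 0 3 0 / 0 7 9]. Elementwise product with the kernel and sum: 0·3 + 0·-2 + 0·-1 + 3·-2 + 0·1 + 0·3 + 7·-1 + 9·1.

-4 25 25 23
-20 -1 -3 20
-11 6 4 -29
1 16 22 4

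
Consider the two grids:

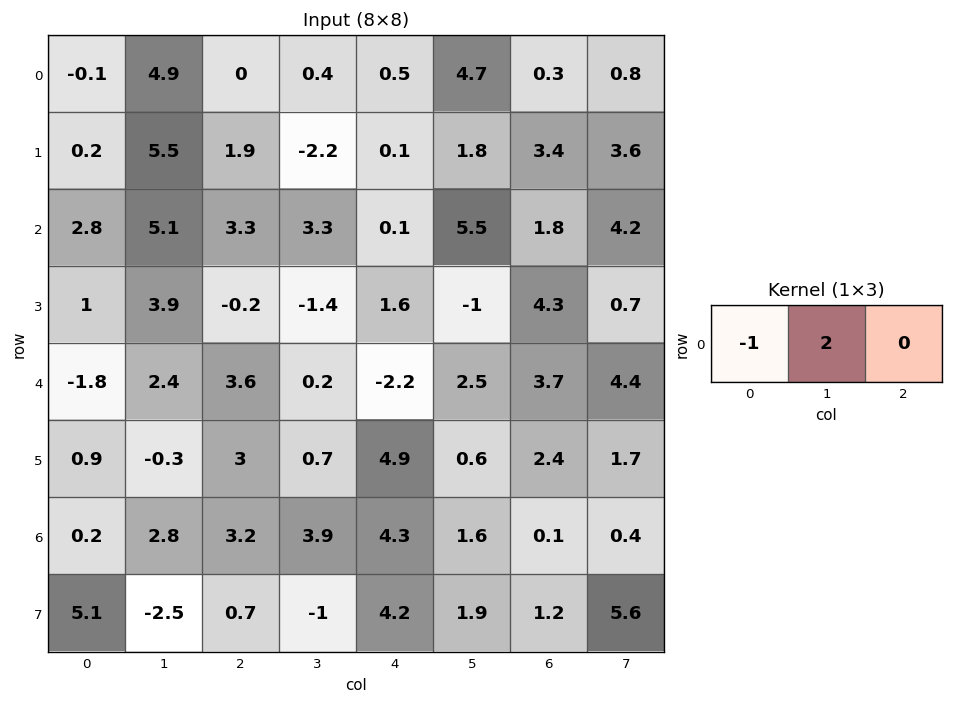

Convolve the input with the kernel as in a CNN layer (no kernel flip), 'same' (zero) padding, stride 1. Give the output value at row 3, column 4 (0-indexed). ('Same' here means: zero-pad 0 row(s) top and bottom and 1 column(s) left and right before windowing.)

4.6

The receptive field on the zero-padded input at this output position is [-1.4 1.6 -1]. Elementwise product with the kernel and sum: -1.4·-1 + 1.6·2.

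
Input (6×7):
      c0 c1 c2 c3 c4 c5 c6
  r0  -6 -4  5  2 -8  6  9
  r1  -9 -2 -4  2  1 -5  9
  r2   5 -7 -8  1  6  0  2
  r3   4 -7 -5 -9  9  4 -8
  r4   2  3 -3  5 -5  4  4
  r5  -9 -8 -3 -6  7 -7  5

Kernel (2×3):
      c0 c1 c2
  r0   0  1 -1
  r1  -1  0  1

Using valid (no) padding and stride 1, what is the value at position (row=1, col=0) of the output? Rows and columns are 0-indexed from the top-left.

The receptive field on the input at this output position is [-9 -2 -4 / 5 -7 -8]. Elementwise product with the kernel and sum: -2·1 + -4·-1 + 5·-1 + -8·1.

-11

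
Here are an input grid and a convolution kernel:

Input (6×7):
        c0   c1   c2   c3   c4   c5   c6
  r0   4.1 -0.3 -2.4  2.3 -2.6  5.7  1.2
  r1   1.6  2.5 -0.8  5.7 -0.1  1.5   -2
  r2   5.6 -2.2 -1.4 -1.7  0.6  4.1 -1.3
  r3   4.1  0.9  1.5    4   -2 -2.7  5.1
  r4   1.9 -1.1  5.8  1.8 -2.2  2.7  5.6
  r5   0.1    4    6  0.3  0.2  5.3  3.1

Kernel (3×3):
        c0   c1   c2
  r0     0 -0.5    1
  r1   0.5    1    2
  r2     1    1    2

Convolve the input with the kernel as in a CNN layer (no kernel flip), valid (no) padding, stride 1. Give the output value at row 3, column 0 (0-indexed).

The receptive field on the input at this output position is [4.1 0.9 1.5 / 1.9 -1.1 5.8 / 0.1 4 6]. Elementwise product with the kernel and sum: 0.9·-0.5 + 1.5·1 + 1.9·0.5 + -1.1·1 + 5.8·2 + 0.1·1 + 4·1 + 6·2.

28.6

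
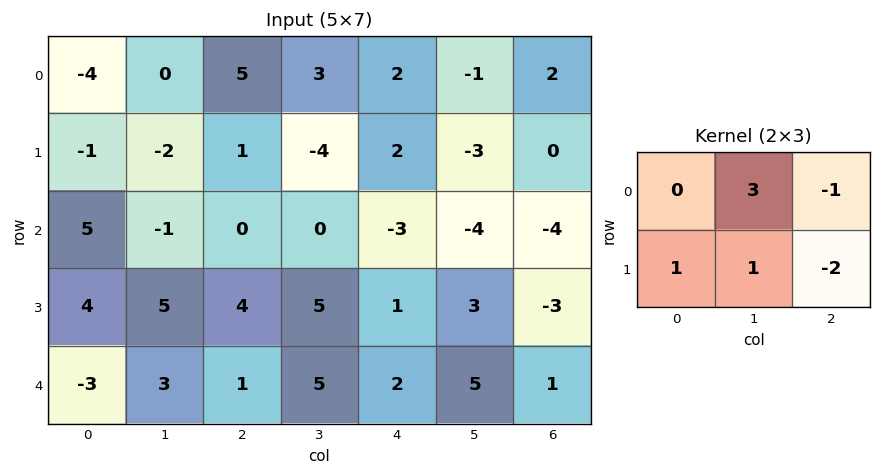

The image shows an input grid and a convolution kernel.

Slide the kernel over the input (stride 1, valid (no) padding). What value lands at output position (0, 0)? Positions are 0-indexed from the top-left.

-10

The receptive field on the input at this output position is [-4 0 5 / -1 -2 1]. Elementwise product with the kernel and sum: 0·3 + 5·-1 + -1·1 + -2·1 + 1·-2.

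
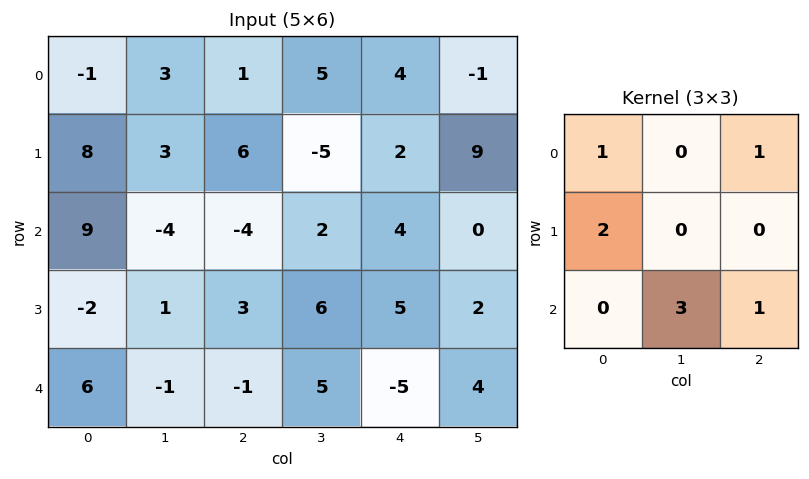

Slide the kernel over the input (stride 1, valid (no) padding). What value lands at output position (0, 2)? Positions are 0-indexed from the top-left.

27

The receptive field on the input at this output position is [1 5 4 / 6 -5 2 / -4 2 4]. Elementwise product with the kernel and sum: 1·1 + 4·1 + 6·2 + 2·3 + 4·1.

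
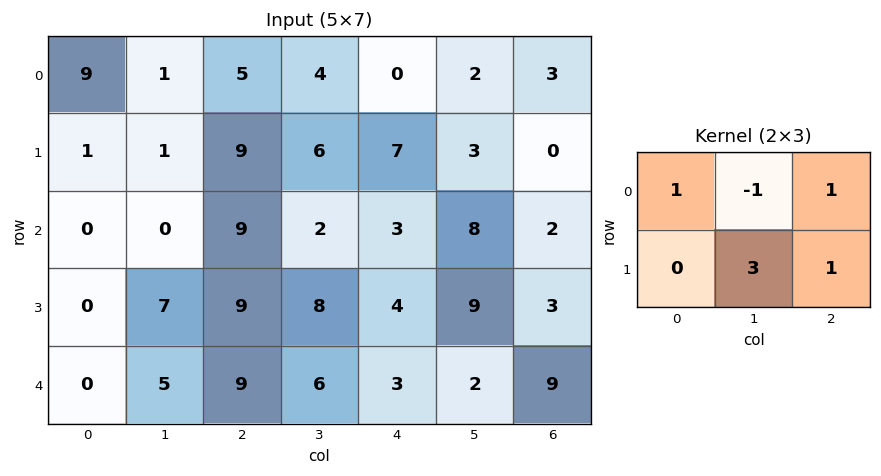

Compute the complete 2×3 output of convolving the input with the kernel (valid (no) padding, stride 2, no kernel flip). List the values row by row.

Output[0,0]: The receptive field on the input at this output position is [9 1 5 / 1 1 9]. Elementwise product with the kernel and sum: 9·1 + 1·-1 + 5·1 + 1·3 + 9·1.
Output[0,1]: The receptive field on the input at this output position is [5 4 0 / 9 6 7]. Elementwise product with the kernel and sum: 5·1 + 4·-1 + 0·1 + 6·3 + 7·1.

25 26 10
39 38 27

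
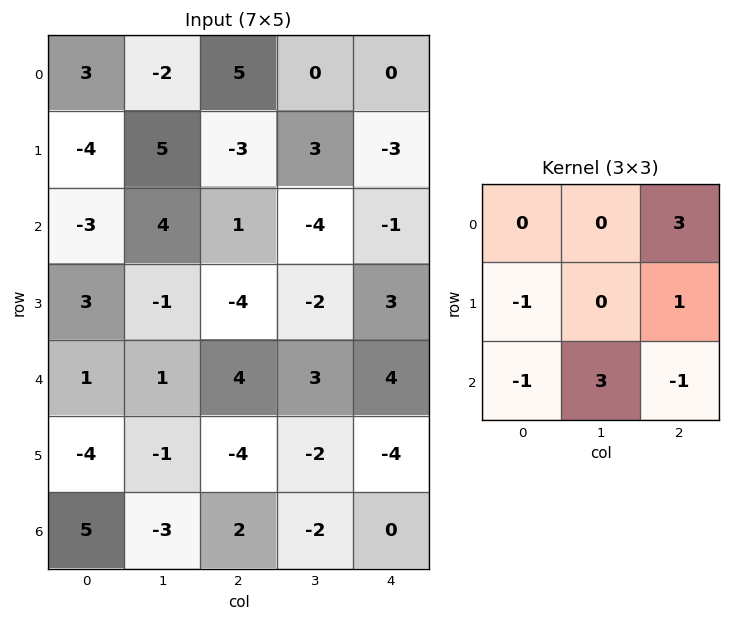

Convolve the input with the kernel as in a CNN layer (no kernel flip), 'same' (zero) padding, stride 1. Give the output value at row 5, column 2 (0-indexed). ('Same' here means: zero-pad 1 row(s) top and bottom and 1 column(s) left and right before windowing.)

The receptive field on the zero-padded input at this output position is [1 4 3 / -1 -4 -2 / -3 2 -2]. Elementwise product with the kernel and sum: 3·3 + -1·-1 + -2·1 + -3·-1 + 2·3 + -2·-1.

19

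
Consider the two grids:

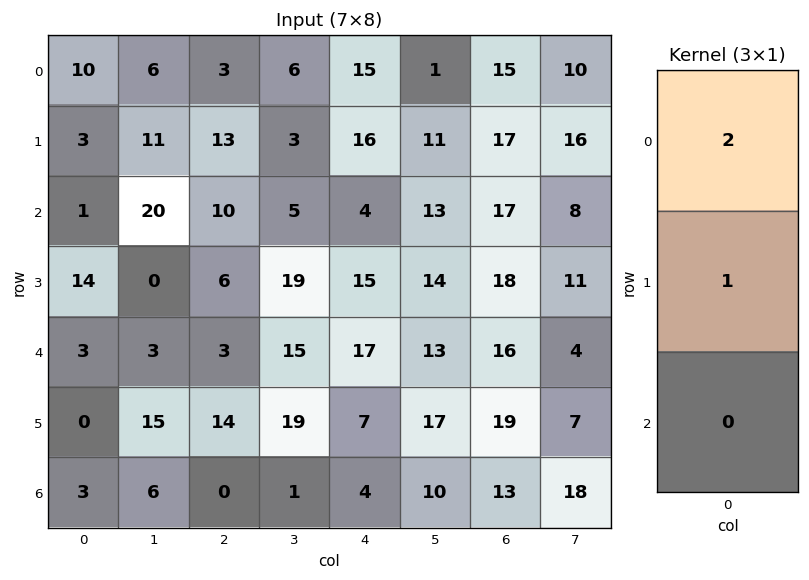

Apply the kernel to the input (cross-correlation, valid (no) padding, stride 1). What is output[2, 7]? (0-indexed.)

27

The receptive field on the input at this output position is [8 / 11 / 4]. Elementwise product with the kernel and sum: 8·2 + 11·1.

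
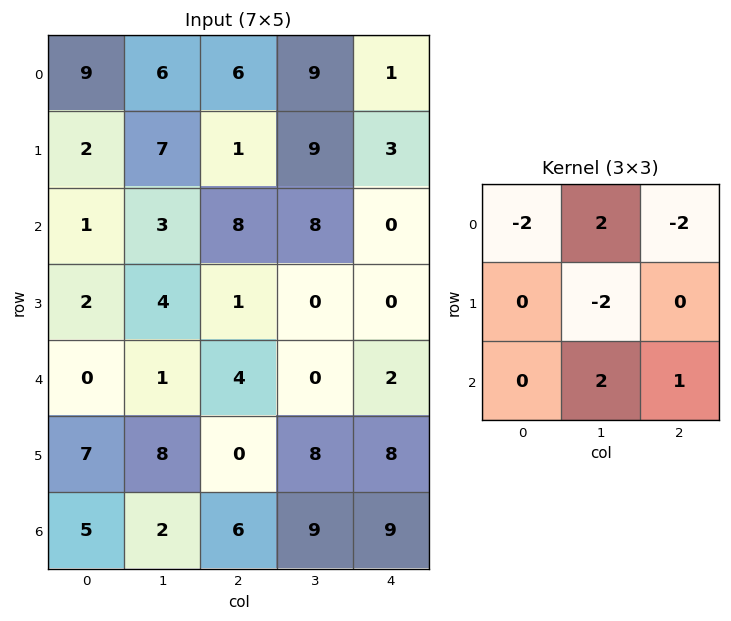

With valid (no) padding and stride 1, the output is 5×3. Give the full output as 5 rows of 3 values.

Output[0,0]: The receptive field on the input at this output position is [9 6 6 / 2 7 1 / 1 3 8]. Elementwise product with the kernel and sum: 9·-2 + 6·2 + 6·-2 + 7·-2 + 3·2 + 8·1.
Output[0,1]: The receptive field on the input at this output position is [6 6 9 / 7 1 9 / 3 8 8]. Elementwise product with the kernel and sum: 6·-2 + 6·2 + 9·-2 + 1·-2 + 8·2 + 8·1.

-18 4 2
11 -44 -6
-14 0 2
16 -6 22
-12 27 -1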